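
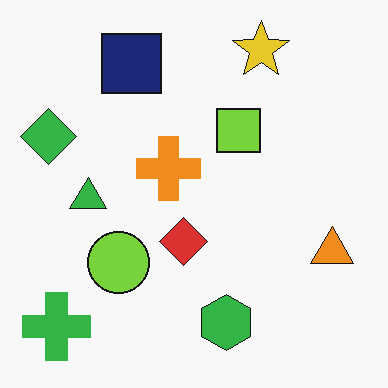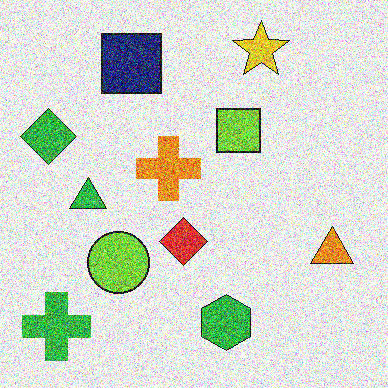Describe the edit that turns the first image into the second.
The transformation is: degraded with heavy additive noise.

Random speckle covers the whole image, including the flat background.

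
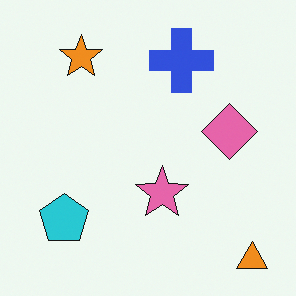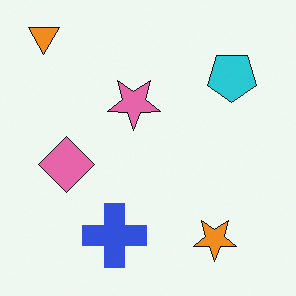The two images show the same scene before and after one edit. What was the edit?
This is the original image rotated 180°.

The orange triangle sits in the bottom-right of the first image and the top-left of the second — consistent with a whole-image 180° rotation.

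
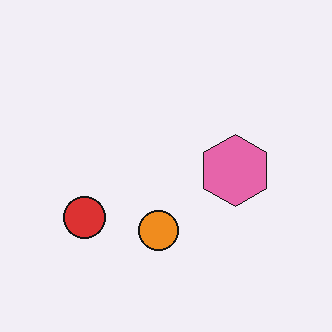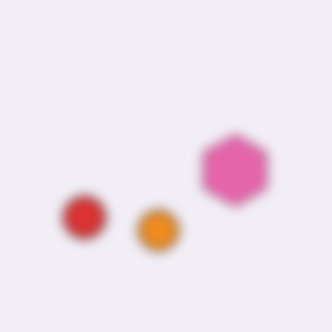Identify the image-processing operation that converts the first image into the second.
It was heavily blurred.

Shape edges and outlines are uniformly softened across the whole image.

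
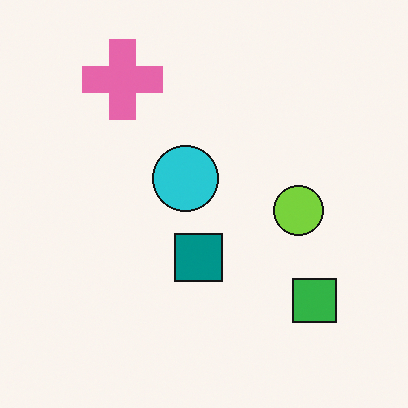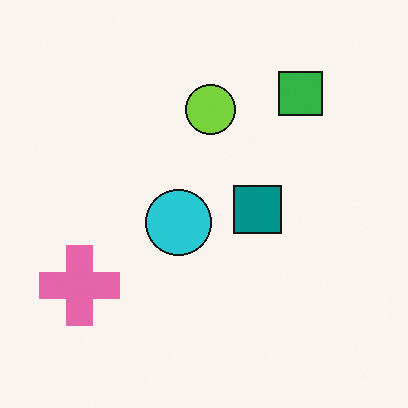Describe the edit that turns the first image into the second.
The image was rotated 90° counter-clockwise.

The pink cross sits in the top-left of the first image and the bottom-left of the second — consistent with a whole-image 90° counter-clockwise rotation.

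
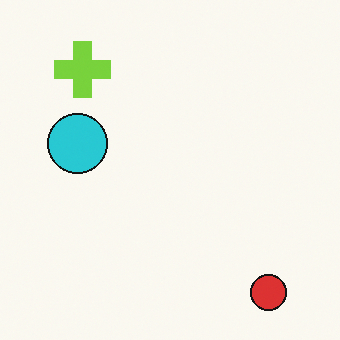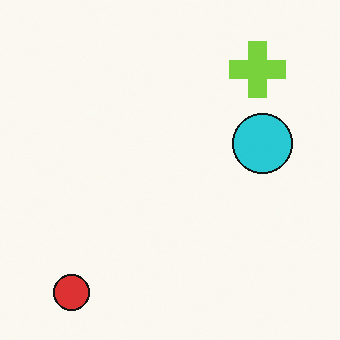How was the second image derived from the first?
The image was flipped horizontally (left ↔ right).

The red circle is in the bottom-right of the first image and the bottom-left of the second — shapes on opposite sides of the vertical midline have swapped in a mirror flip.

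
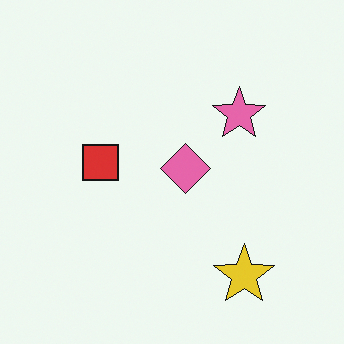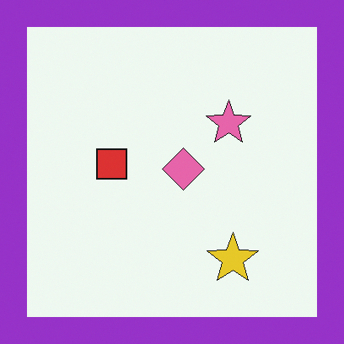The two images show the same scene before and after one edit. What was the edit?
It was framed with a purple border.

A solid purple frame runs around the edge of the second image, with the content slightly shrunk inside it.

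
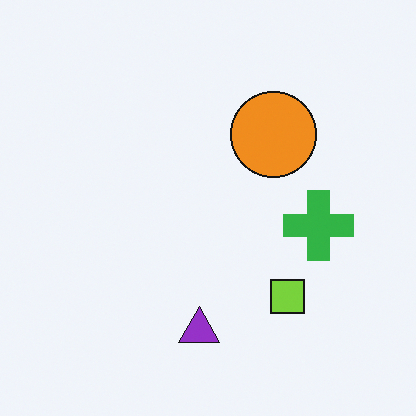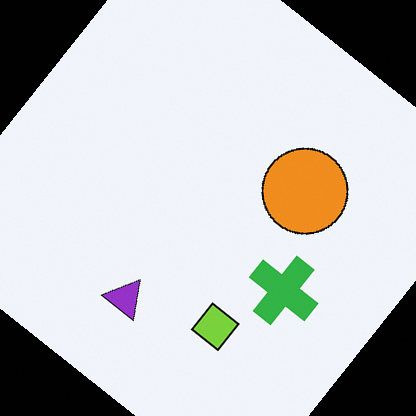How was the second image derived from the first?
The second image is the first rotated clockwise by a large amount — several tens of degrees.

Every shape is tilted by the same angle and the image corners show triangular fill wedges — a whole-image rotation by a non-right angle.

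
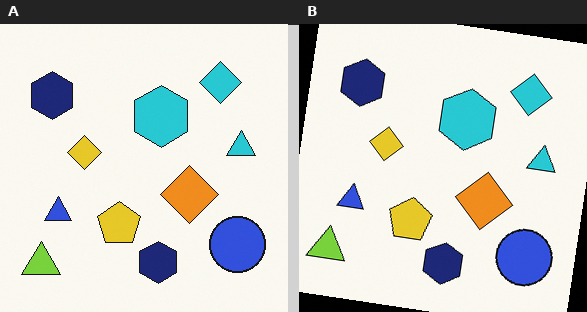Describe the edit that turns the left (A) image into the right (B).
Rotated clockwise by a few degrees.

Every shape is tilted by the same angle and the image corners show triangular fill wedges — a whole-image rotation by a non-right angle.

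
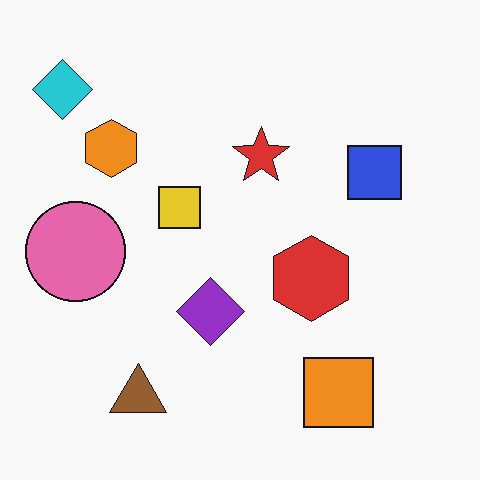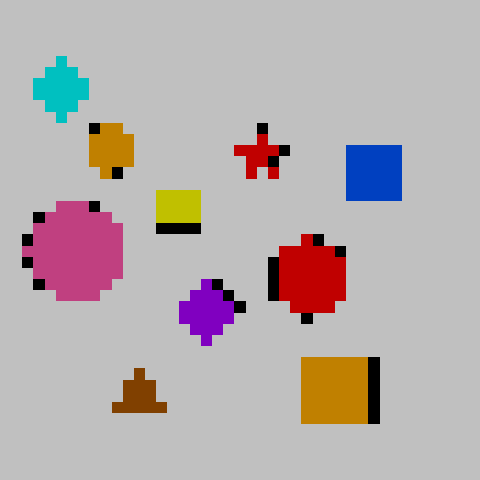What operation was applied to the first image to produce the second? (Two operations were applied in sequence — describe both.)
The image was heavily pixelated into large blocks, then heavily posterized to just a handful of flat colors.

Shapes are reduced to large square blocks; fine edges and outlines are lost — a downscale-then-upscale (mosaic) effect. Each flat color has snapped to a coarser quantized level — most visibly, the near-white background has dropped to a flat grey.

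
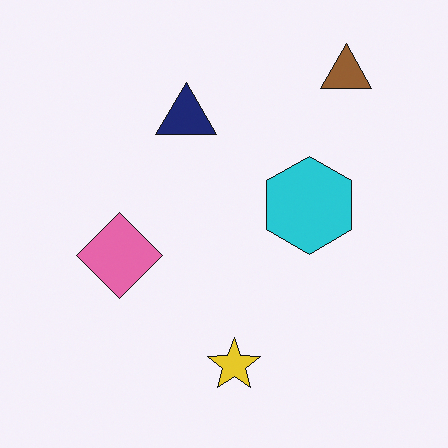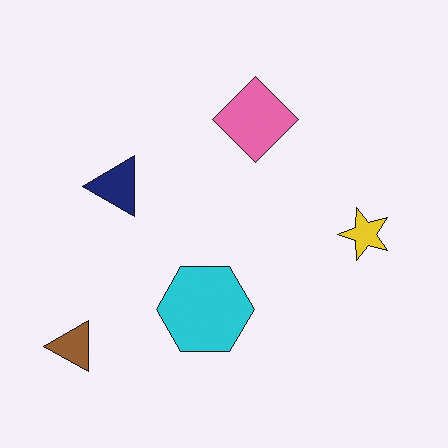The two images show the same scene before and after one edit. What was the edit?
The second image is the first transposed (reflected across the top-left ↔ bottom-right diagonal).

Shapes have swapped their row and column positions — what was in the top-right is now in the bottom-left — a diagonal reflection.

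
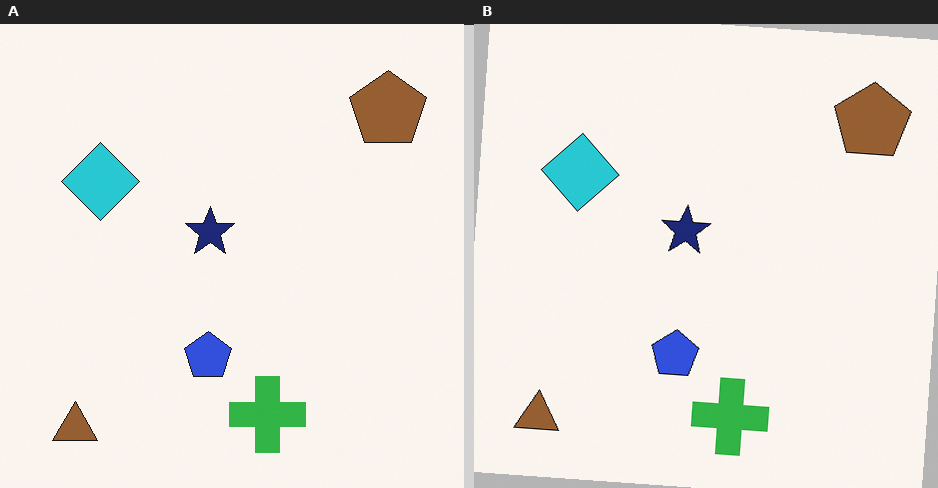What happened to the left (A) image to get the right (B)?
It was rotated clockwise by a few degrees.

Every shape is tilted by the same angle and the image corners show triangular fill wedges — a whole-image rotation by a non-right angle.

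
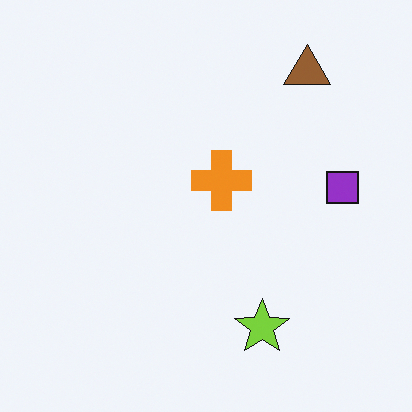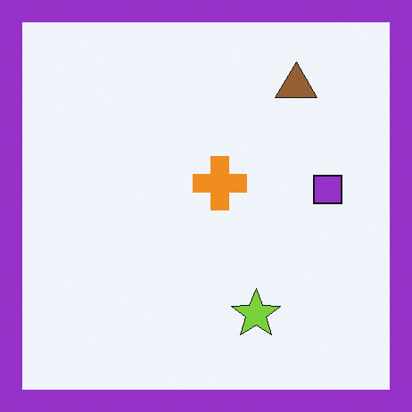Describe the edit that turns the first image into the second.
It was framed with a purple border.

A solid purple frame runs around the edge of the second image, with the content slightly shrunk inside it.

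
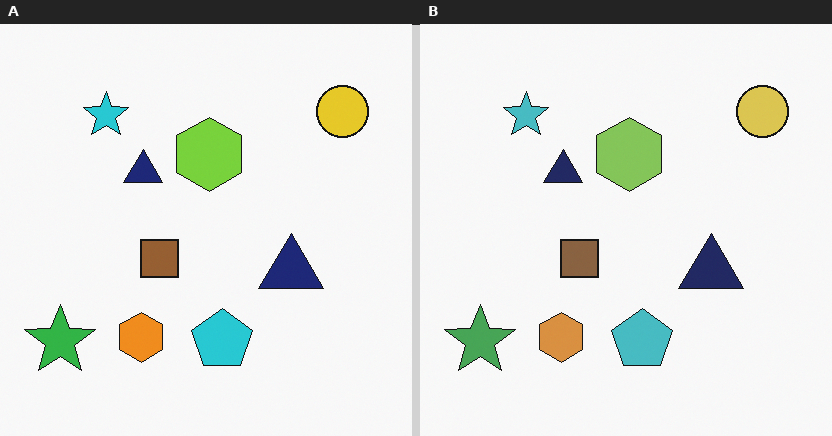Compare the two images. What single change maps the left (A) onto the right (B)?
The transformation is: slightly desaturated.

All colors are more muted and greyish — a global saturation change.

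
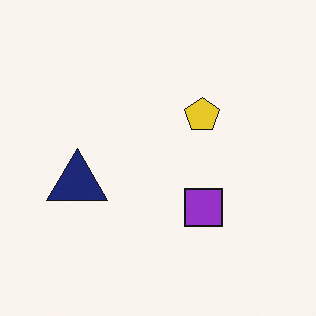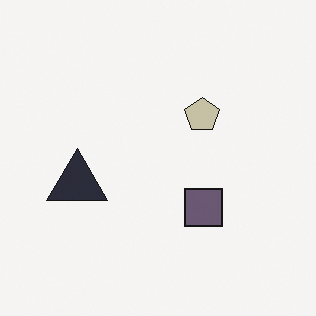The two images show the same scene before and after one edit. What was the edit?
The image was heavily desaturated.

All colors are more muted and greyish — a global saturation change.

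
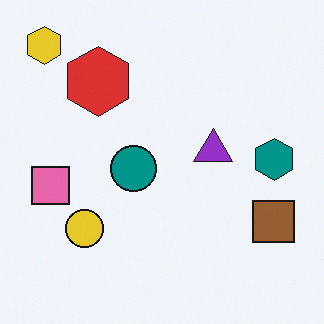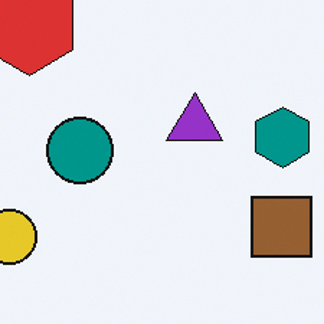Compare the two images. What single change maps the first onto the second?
This is the original image cropped slightly and scaled back up.

The visible shapes are larger and the field of view is narrower; shapes near the original edges may be partly or wholly outside the frame — a crop-and-rescale.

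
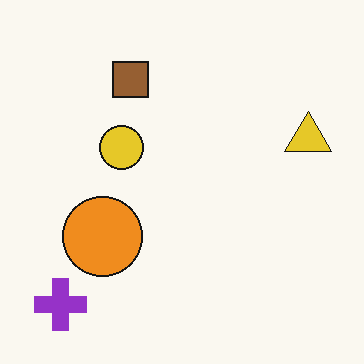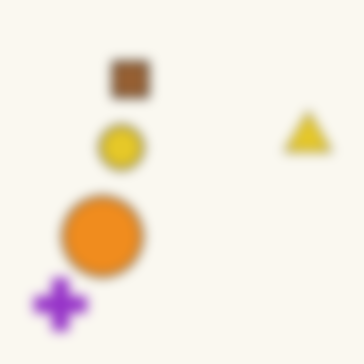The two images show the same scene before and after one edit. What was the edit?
The second image is the first heavily blurred.

Shape edges and outlines are uniformly softened across the whole image.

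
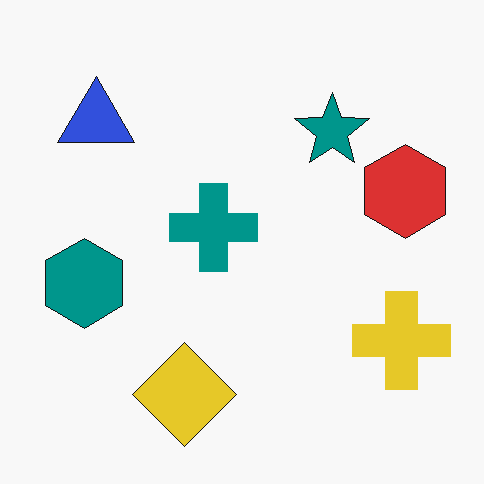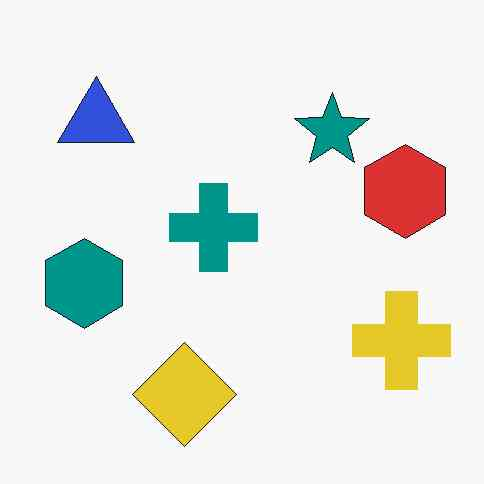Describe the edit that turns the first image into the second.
This is the original image given moderate JPEG compression.

Blocky 8×8 compression artifacts appear around shape edges and the flat background shows ringing — characteristic JPEG degradation.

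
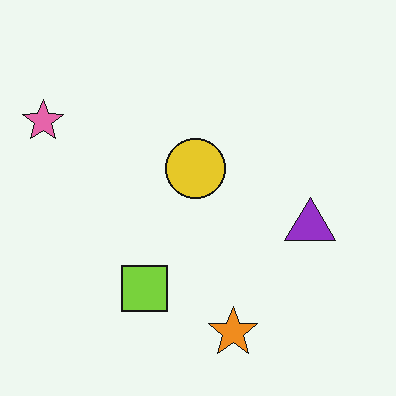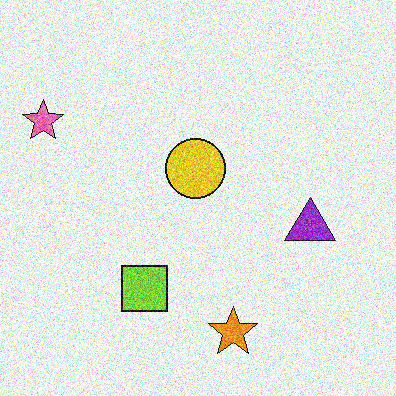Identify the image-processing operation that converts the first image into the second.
Degraded with strong gaussian noise.

Random speckle covers the whole image, including the flat background.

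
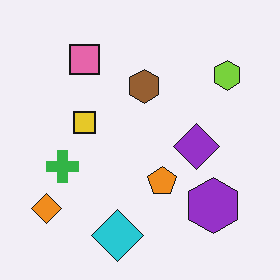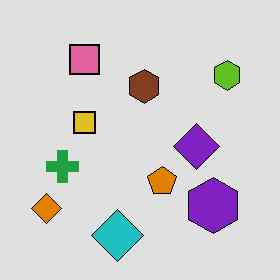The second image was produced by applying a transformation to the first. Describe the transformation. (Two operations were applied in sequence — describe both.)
The second image is the first moderately posterized, then given moderate JPEG compression.

Each flat color has snapped to a coarser quantized level — most visibly, the near-white background has dropped to a flat grey. Blocky 8×8 compression artifacts appear around shape edges and the flat background shows ringing — characteristic JPEG degradation.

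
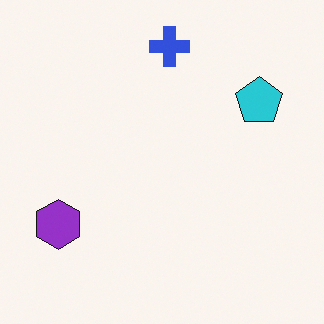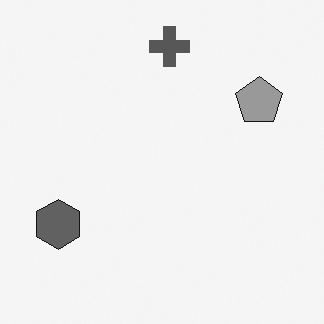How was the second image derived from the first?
The second image is the first converted to grayscale.

All color is removed — every shape is now a shade of grey.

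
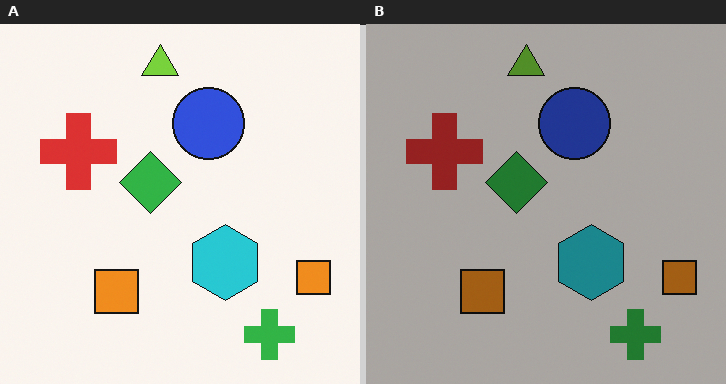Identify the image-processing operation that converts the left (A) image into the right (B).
The image was noticeably darkened.

Every pixel — background and shapes alike — is uniformly darkened.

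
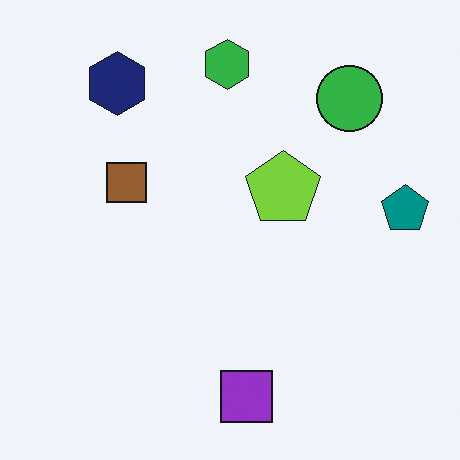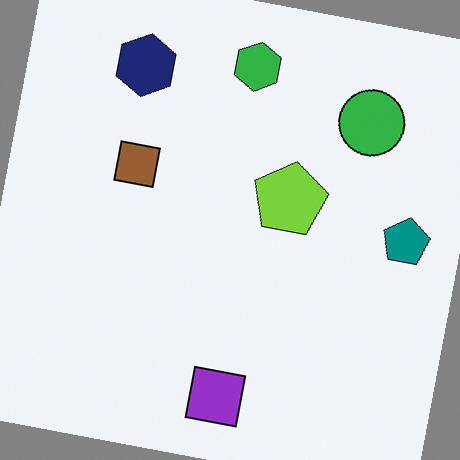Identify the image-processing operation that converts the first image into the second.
This is the original image rotated clockwise by a small amount.

Every shape is tilted by the same angle and the image corners show triangular fill wedges — a whole-image rotation by a non-right angle.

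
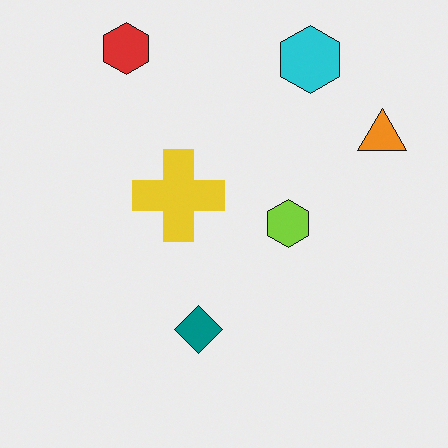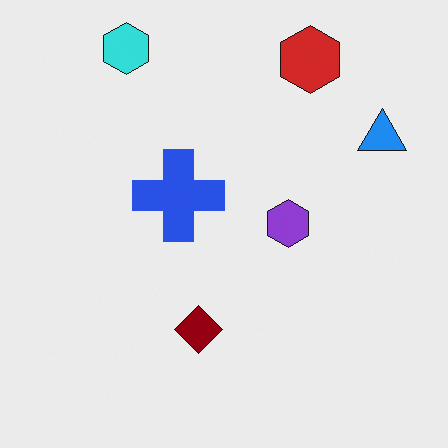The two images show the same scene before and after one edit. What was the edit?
The transformation is: hue-shifted by a large amount.

Every shape's color has rotated by the same amount around the hue wheel — a uniform hue shift.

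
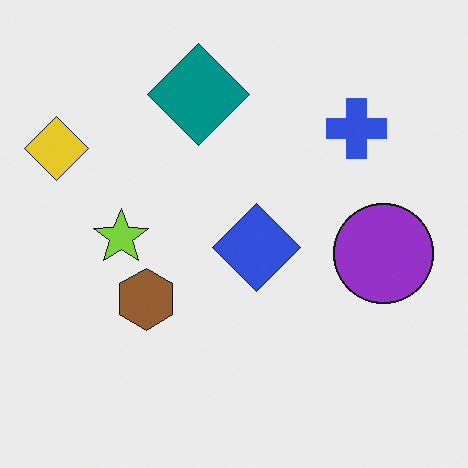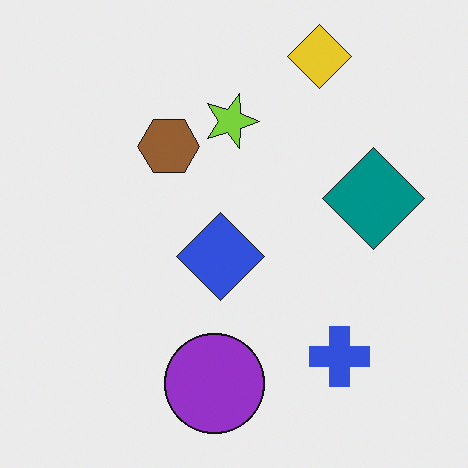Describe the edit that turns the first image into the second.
The second image is the first rotated 90° clockwise.

The yellow diamond sits in the top-left of the first image and the top-right of the second — consistent with a whole-image 90° clockwise rotation.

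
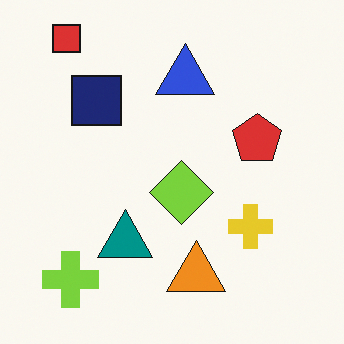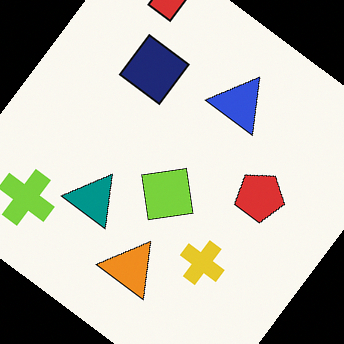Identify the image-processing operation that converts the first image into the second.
Rotated clockwise by a large amount — several tens of degrees.

Every shape is tilted by the same angle and the image corners show triangular fill wedges — a whole-image rotation by a non-right angle.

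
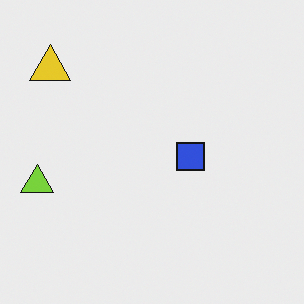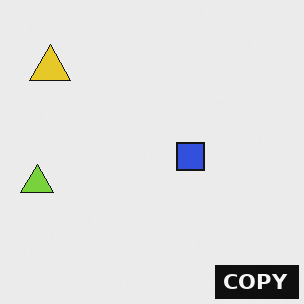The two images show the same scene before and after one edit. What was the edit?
It was watermarked with the text "COPY" in the lower-right corner.

A dark label reading "COPY" appears in the lower-right corner.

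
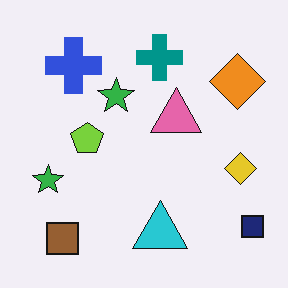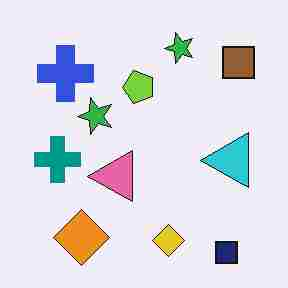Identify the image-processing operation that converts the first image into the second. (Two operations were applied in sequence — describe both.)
The second image is the first transposed (reflected across the top-left ↔ bottom-right diagonal), then heavily JPEG-compressed with obvious blocking artifacts.

Shapes have swapped their row and column positions — what was in the top-right is now in the bottom-left — a diagonal reflection. Blocky 8×8 compression artifacts appear around shape edges and the flat background shows ringing — characteristic JPEG degradation.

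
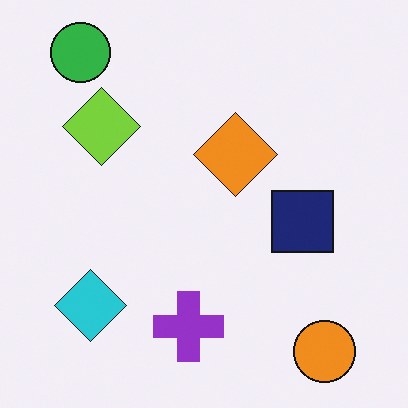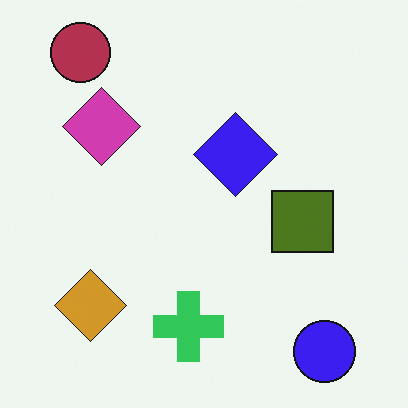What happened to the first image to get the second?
It was hue-shifted by a large amount.

Every shape's color has rotated by the same amount around the hue wheel — a uniform hue shift.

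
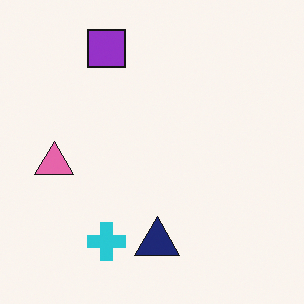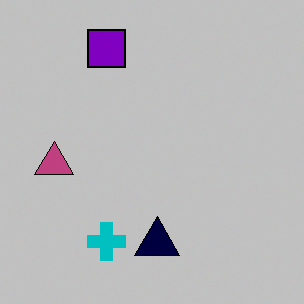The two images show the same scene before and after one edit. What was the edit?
It was aggressively posterized.

Each flat color has snapped to a coarser quantized level — most visibly, the near-white background has dropped to a flat grey.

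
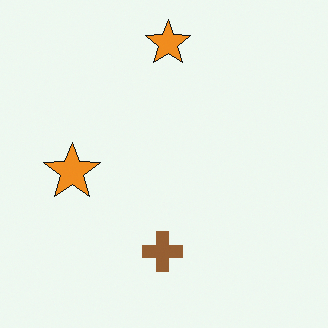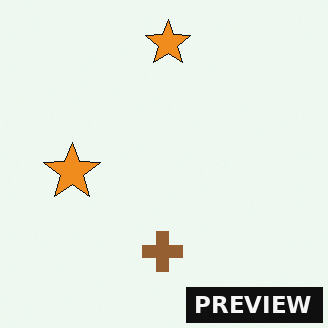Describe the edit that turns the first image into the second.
The transformation is: watermarked with the text "PREVIEW" in the lower-right corner.

A dark label reading "PREVIEW" appears in the lower-right corner.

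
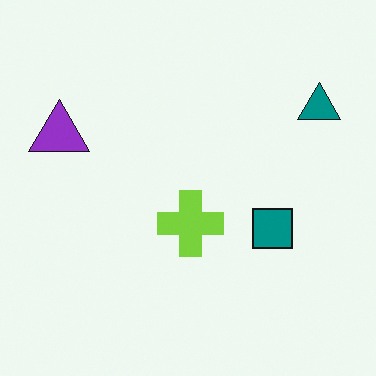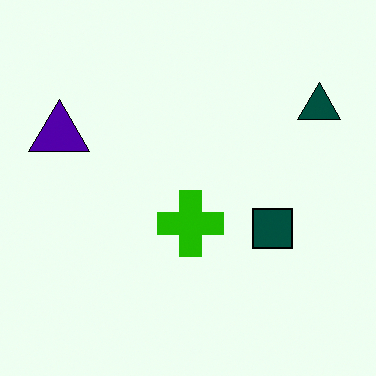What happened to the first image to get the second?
Given much higher contrast.

Tones are pushed away from mid-grey across the whole image — a global contrast change.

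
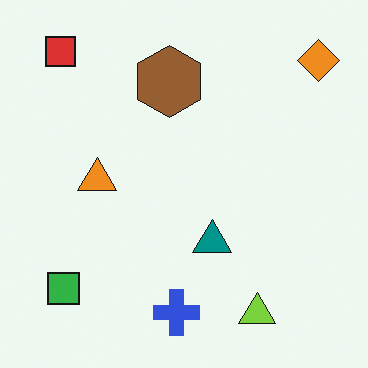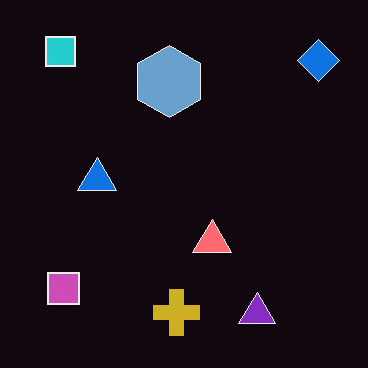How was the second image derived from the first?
This is the original image color-inverted (negative).

The light background has become dark and every shape's color is its complement — a photographic negative.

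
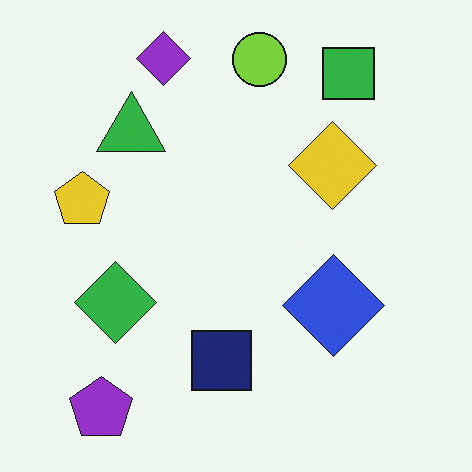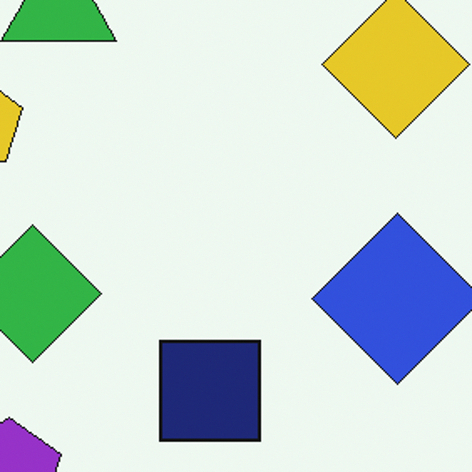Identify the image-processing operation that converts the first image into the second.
It was cropped tightly and scaled back up.

The visible shapes are larger and the field of view is narrower; shapes near the original edges may be partly or wholly outside the frame — a crop-and-rescale.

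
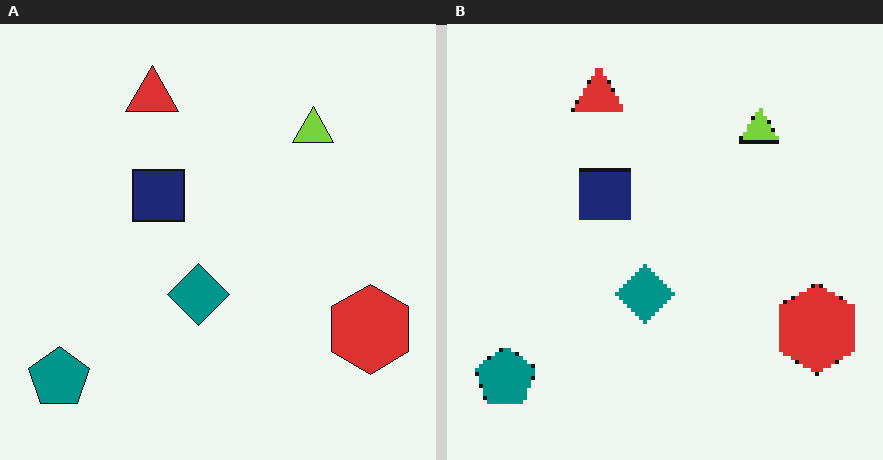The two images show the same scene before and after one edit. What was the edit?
The transformation is: lightly pixelated (a mild mosaic effect).

Shapes are reduced to large square blocks; fine edges and outlines are lost — a downscale-then-upscale (mosaic) effect.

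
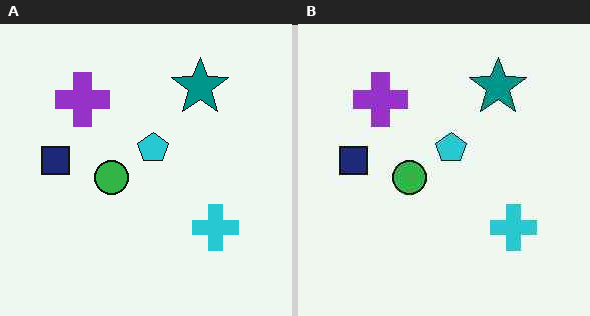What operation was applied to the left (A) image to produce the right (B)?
Given moderate JPEG compression.

Blocky 8×8 compression artifacts appear around shape edges and the flat background shows ringing — characteristic JPEG degradation.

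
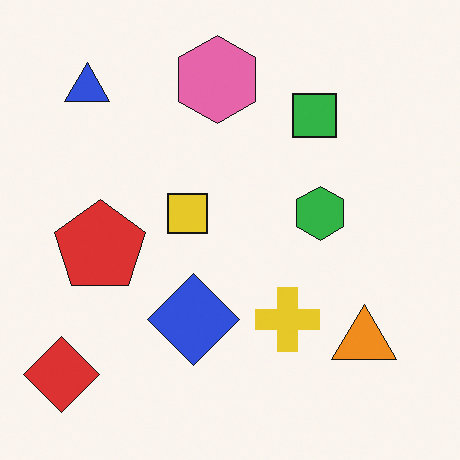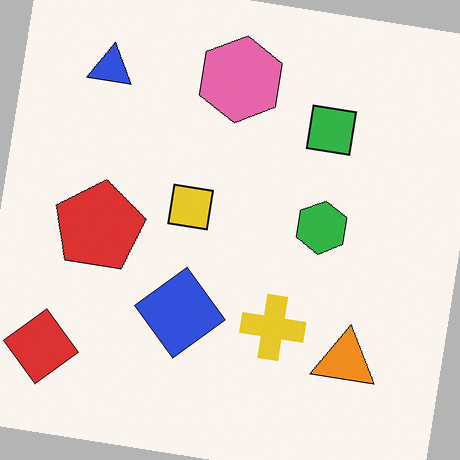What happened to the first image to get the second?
The image was rotated clockwise by a few degrees.

Every shape is tilted by the same angle and the image corners show triangular fill wedges — a whole-image rotation by a non-right angle.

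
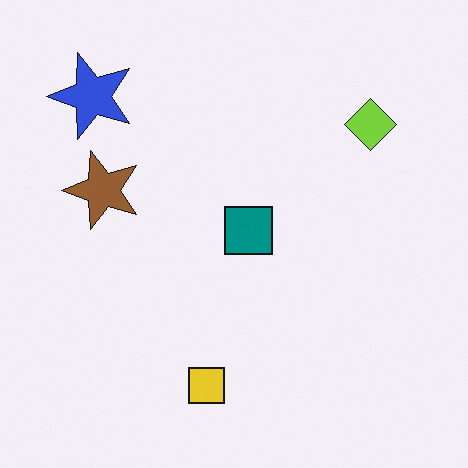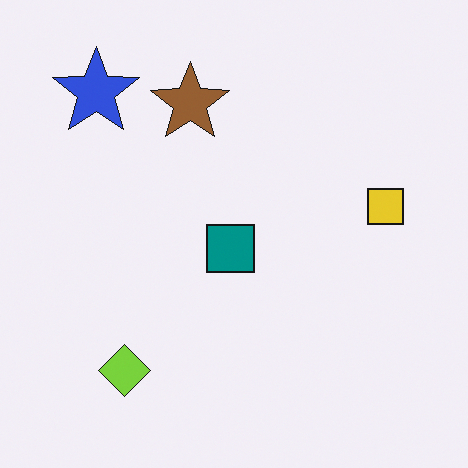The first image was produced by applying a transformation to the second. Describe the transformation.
This is the original image transposed (reflected across the top-left ↔ bottom-right diagonal).

Shapes have swapped their row and column positions — what was in the top-right is now in the bottom-left — a diagonal reflection.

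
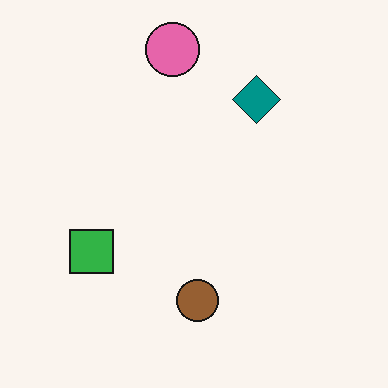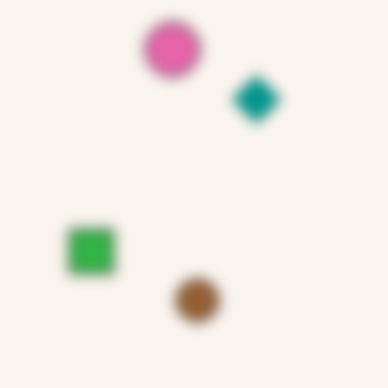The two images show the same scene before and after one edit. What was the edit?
This is the original image heavily blurred.

Shape edges and outlines are uniformly softened across the whole image.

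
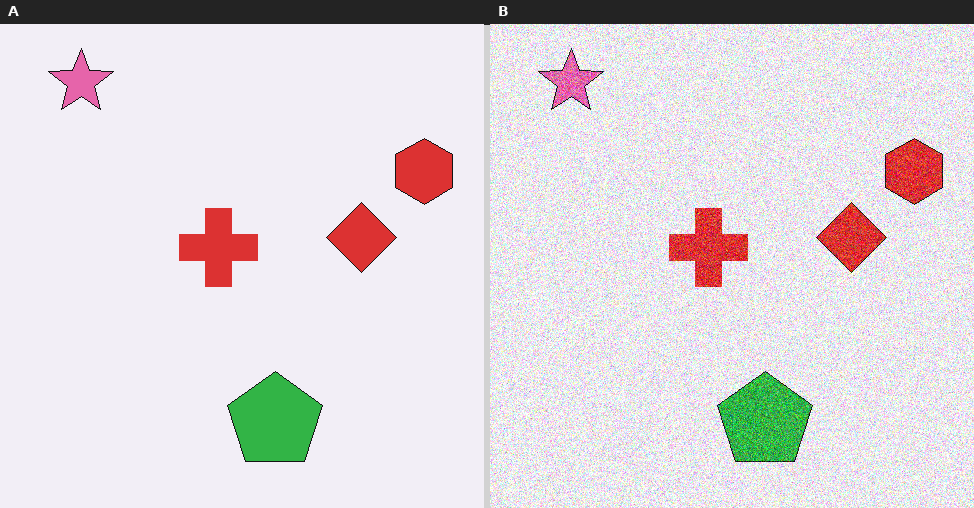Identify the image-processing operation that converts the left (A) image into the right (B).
It was degraded with strong gaussian noise.

Random speckle covers the whole image, including the flat background.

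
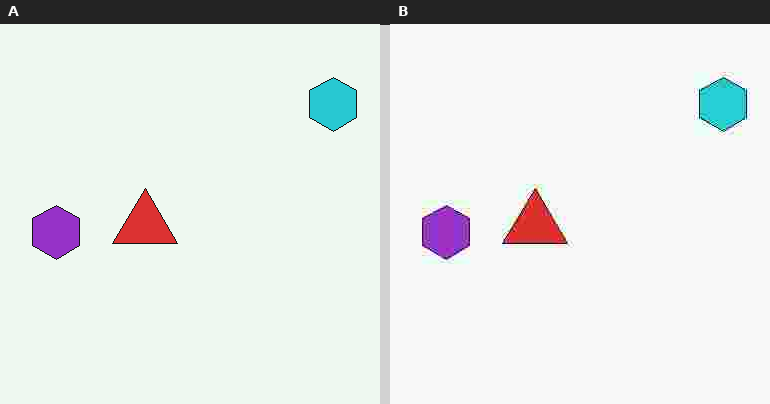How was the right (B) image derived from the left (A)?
The right (B) image is the left (A) degraded with heavy JPEG compression.

Blocky 8×8 compression artifacts appear around shape edges and the flat background shows ringing — characteristic JPEG degradation.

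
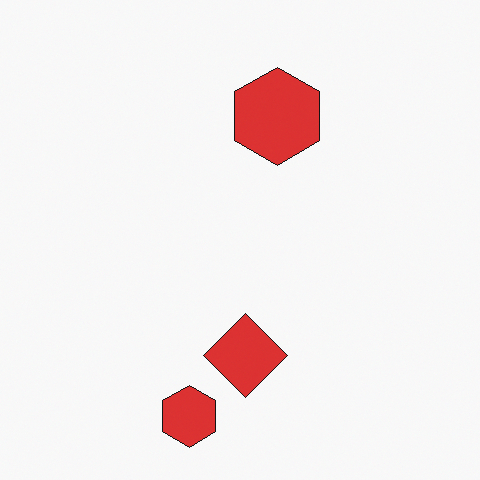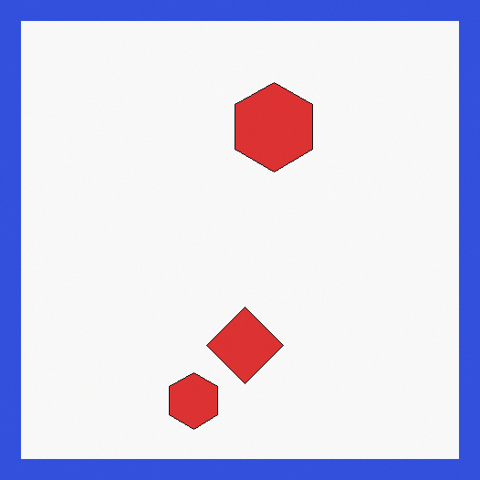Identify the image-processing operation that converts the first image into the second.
This is the original image framed with a blue border.

A solid blue frame runs around the edge of the second image, with the content slightly shrunk inside it.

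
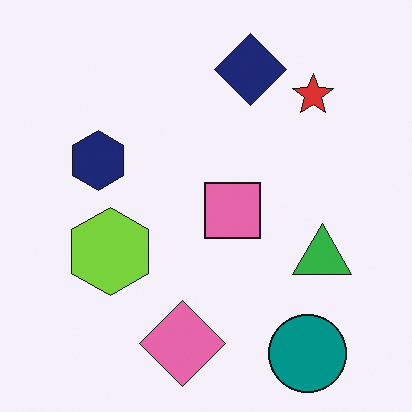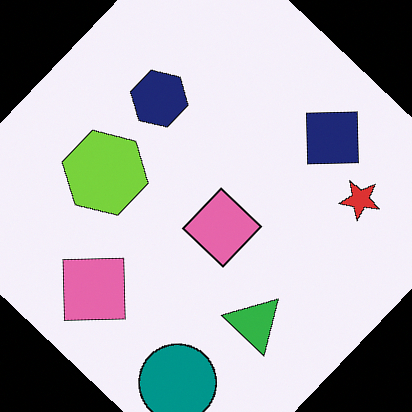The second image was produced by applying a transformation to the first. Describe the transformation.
The transformation is: rotated clockwise by a large amount — several tens of degrees.

Every shape is tilted by the same angle and the image corners show triangular fill wedges — a whole-image rotation by a non-right angle.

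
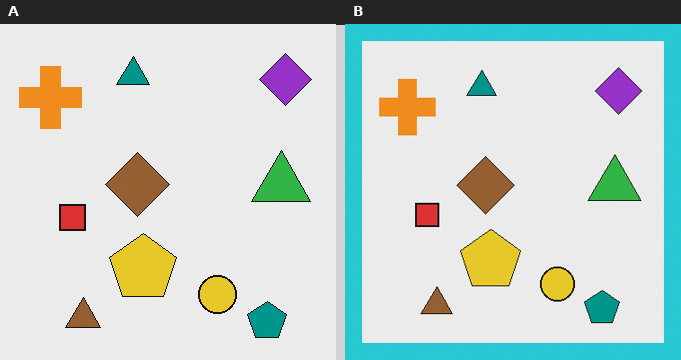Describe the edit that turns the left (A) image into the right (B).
The transformation is: framed with a cyan border.

A solid cyan frame runs around the edge of the right (B) image, with the content slightly shrunk inside it.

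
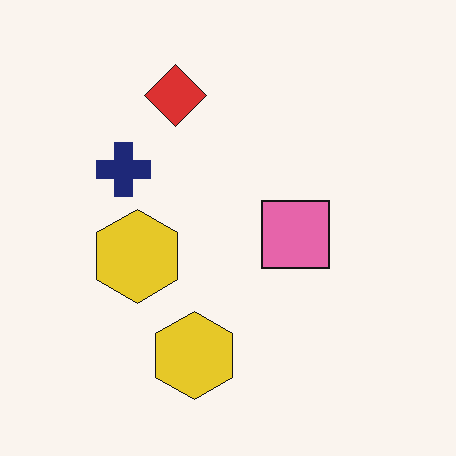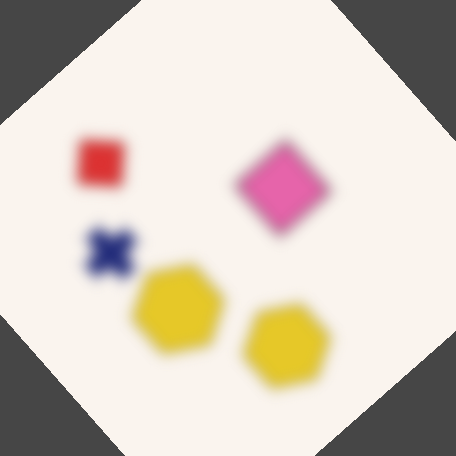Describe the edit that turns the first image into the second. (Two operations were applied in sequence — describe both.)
The image was heavily blurred, then rotated counter-clockwise by a large amount — several tens of degrees.

Shape edges and outlines are uniformly softened across the whole image. Every shape is tilted by the same angle and the image corners show triangular fill wedges — a whole-image rotation by a non-right angle.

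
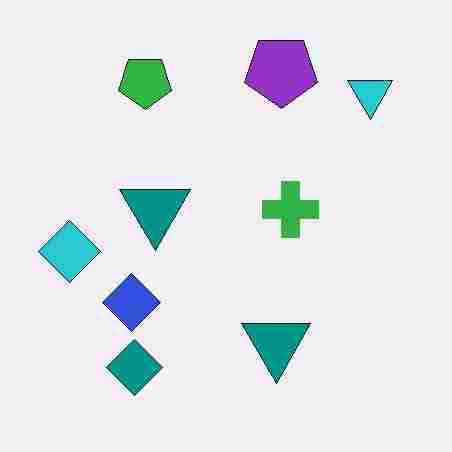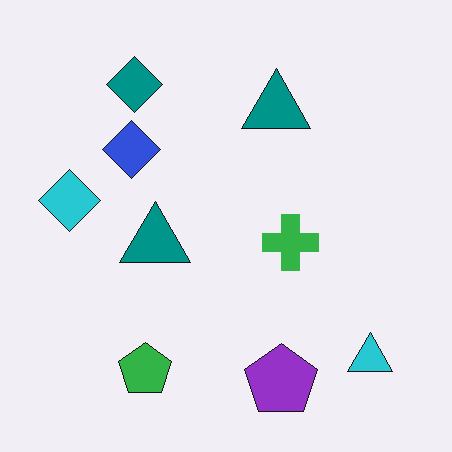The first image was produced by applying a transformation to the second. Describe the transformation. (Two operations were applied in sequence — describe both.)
This is the original image flipped vertically (top ↔ bottom), then heavily JPEG-compressed with obvious blocking artifacts.

The purple pentagon is in the bottom of the second image and the top of the first — shapes on opposite sides of the horizontal midline have swapped in a mirror flip. Blocky 8×8 compression artifacts appear around shape edges and the flat background shows ringing — characteristic JPEG degradation.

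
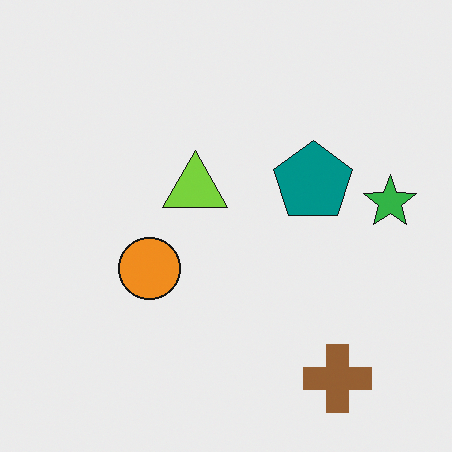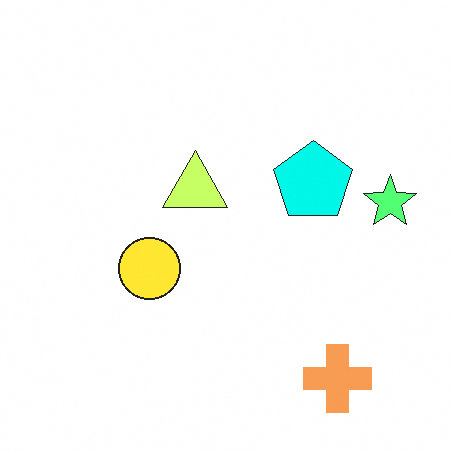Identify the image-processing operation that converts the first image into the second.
It was substantially brightened.

Every pixel — background and shapes alike — is uniformly brightened.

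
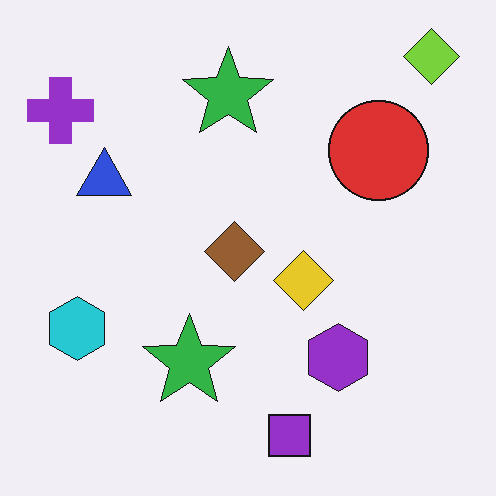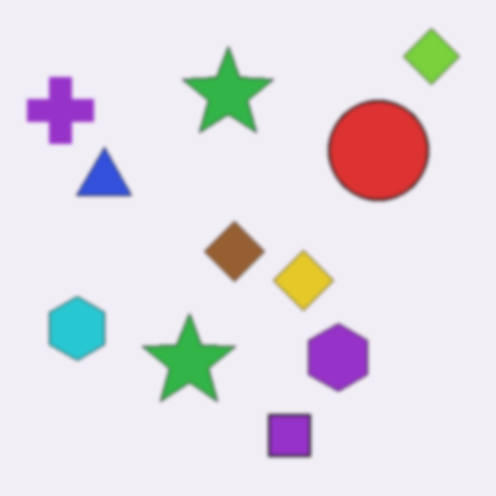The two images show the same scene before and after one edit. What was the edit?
It was lightly blurred.

Shape edges and outlines are uniformly softened across the whole image.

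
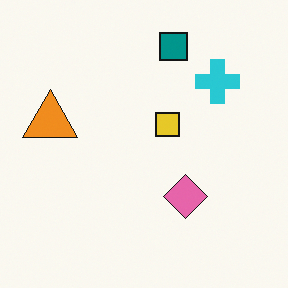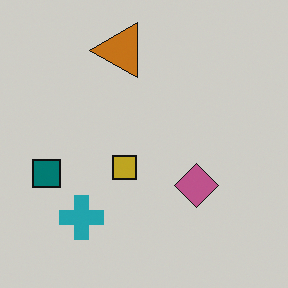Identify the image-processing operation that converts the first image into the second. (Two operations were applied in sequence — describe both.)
The second image is the first transposed (reflected across the top-left ↔ bottom-right diagonal), then slightly darkened.

Shapes have swapped their row and column positions — what was in the top-right is now in the bottom-left — a diagonal reflection. Every pixel — background and shapes alike — is uniformly darkened.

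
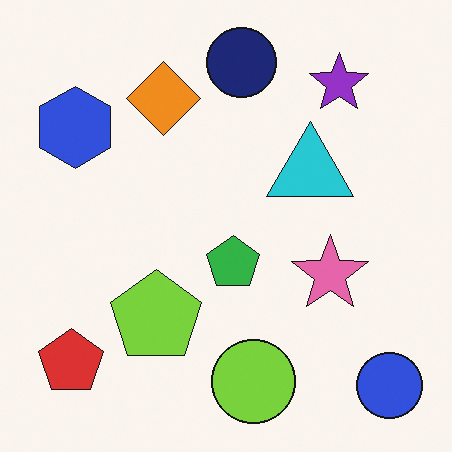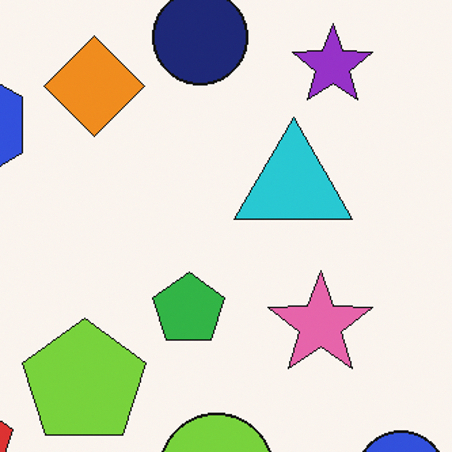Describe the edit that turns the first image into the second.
This is the original image cropped to a modestly smaller region and rescaled.

The visible shapes are larger and the field of view is narrower; shapes near the original edges may be partly or wholly outside the frame — a crop-and-rescale.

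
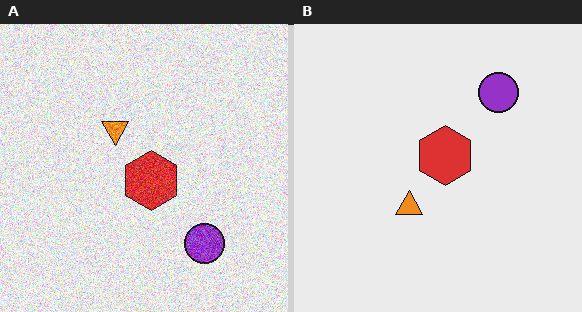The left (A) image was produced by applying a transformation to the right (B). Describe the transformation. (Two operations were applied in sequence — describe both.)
It was flipped vertically (top ↔ bottom), then degraded with strong gaussian noise.

The purple circle is in the top-right of the right (B) image and the bottom-right of the left (A) — shapes on opposite sides of the horizontal midline have swapped in a mirror flip. Random speckle covers the whole image, including the flat background.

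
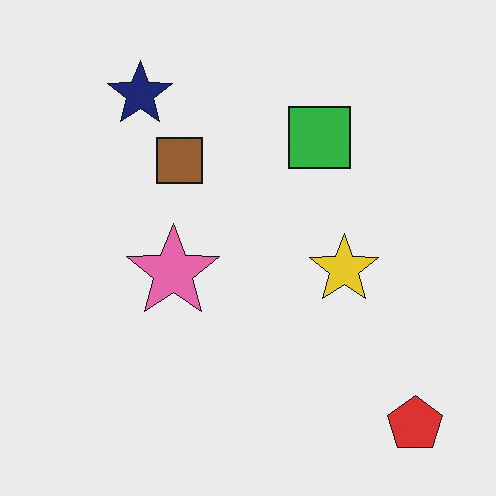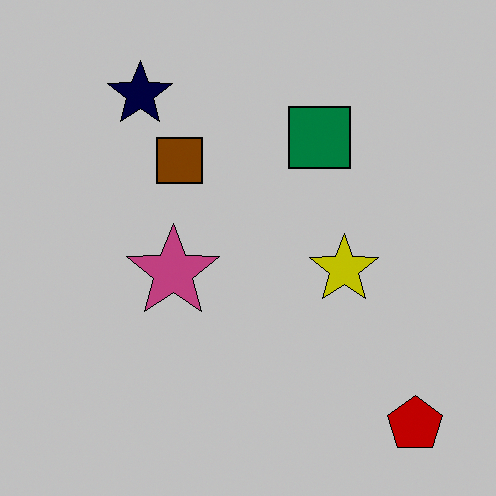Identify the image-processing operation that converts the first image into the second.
It was heavily posterized to just a handful of flat colors.

Each flat color has snapped to a coarser quantized level — most visibly, the near-white background has dropped to a flat grey.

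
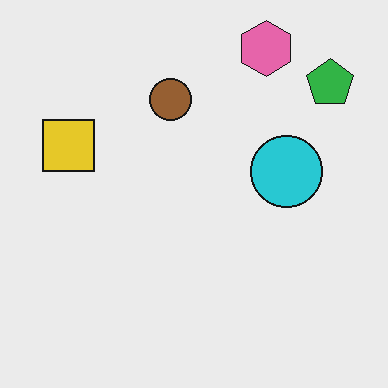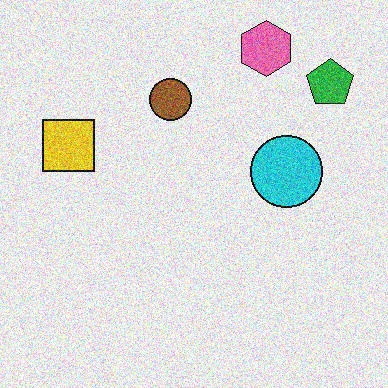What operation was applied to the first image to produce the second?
The image was degraded with moderate additive noise.

Random speckle covers the whole image, including the flat background.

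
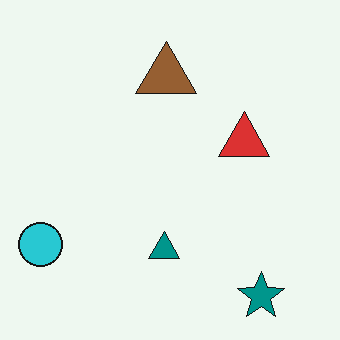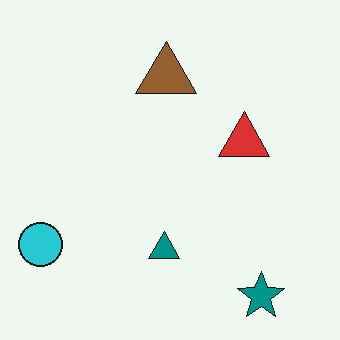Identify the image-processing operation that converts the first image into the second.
Given moderate JPEG compression.

Blocky 8×8 compression artifacts appear around shape edges and the flat background shows ringing — characteristic JPEG degradation.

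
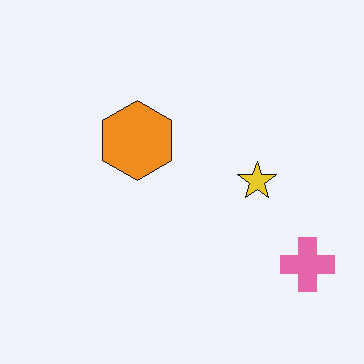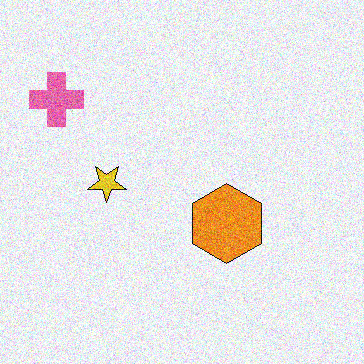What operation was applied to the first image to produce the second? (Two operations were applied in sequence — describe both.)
Degraded with visible gaussian noise, then rotated 180°.

Random speckle covers the whole image, including the flat background. The pink cross sits in the bottom-right of the first image and the top-left of the second — consistent with a whole-image 180° rotation.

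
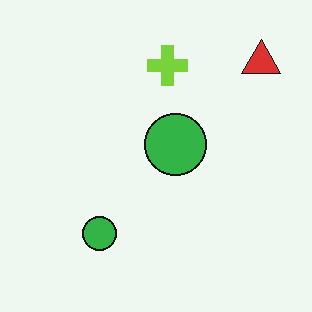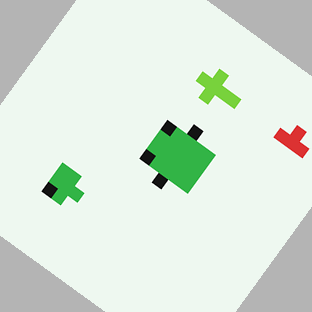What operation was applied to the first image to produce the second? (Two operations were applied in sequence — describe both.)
The transformation is: heavily pixelated into large blocks, then rotated clockwise by a large amount — several tens of degrees.

Shapes are reduced to large square blocks; fine edges and outlines are lost — a downscale-then-upscale (mosaic) effect. Every shape is tilted by the same angle and the image corners show triangular fill wedges — a whole-image rotation by a non-right angle.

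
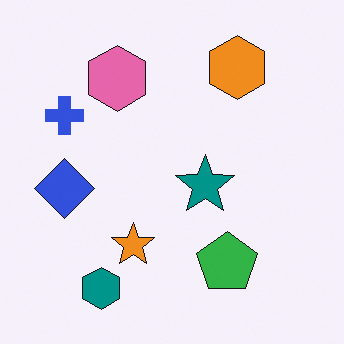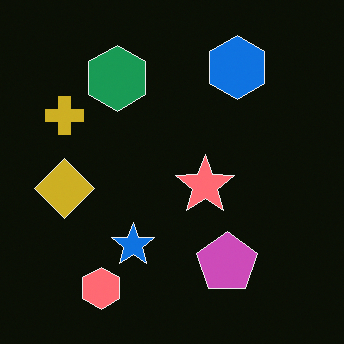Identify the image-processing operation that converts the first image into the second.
The second image is the first color-inverted (negative).

The light background has become dark and every shape's color is its complement — a photographic negative.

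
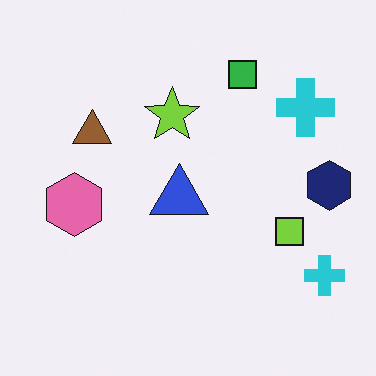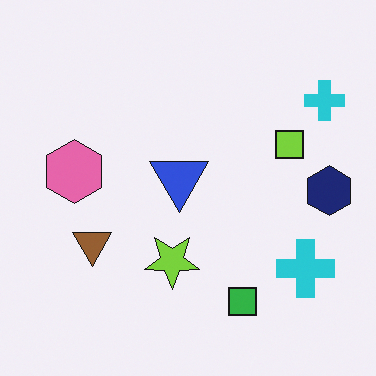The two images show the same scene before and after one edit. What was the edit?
This is the original image flipped vertically (top ↔ bottom).

The green square is in the top of the first image and the bottom of the second — shapes on opposite sides of the horizontal midline have swapped in a mirror flip.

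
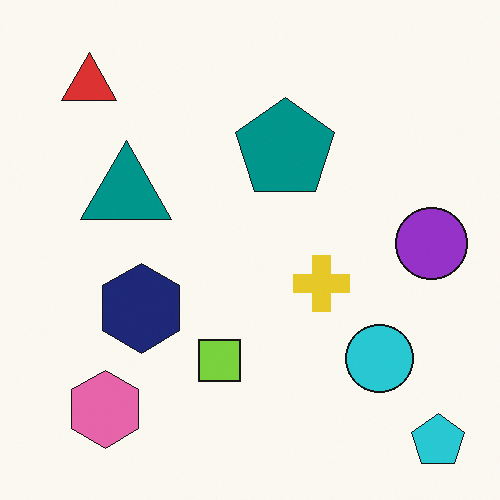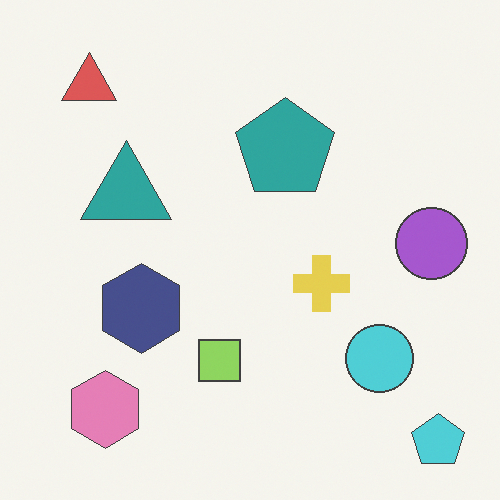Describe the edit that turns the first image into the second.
The second image is the first given slightly reduced contrast.

Tones are pushed toward mid-grey across the whole image — a global contrast change.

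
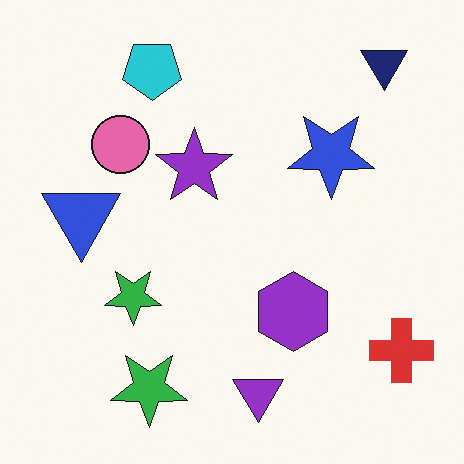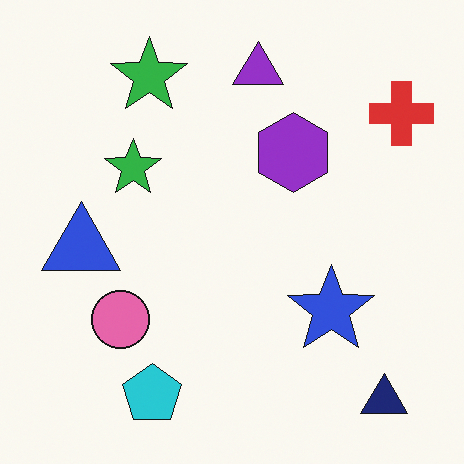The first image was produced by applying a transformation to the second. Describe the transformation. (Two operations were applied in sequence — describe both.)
The first image is the second flipped vertically (top ↔ bottom), then overlaid with an additional purple star.

The navy triangle is in the bottom-right of the second image and the top-right of the first — shapes on opposite sides of the horizontal midline have swapped in a mirror flip. A purple star appears in the first image that is absent from the second.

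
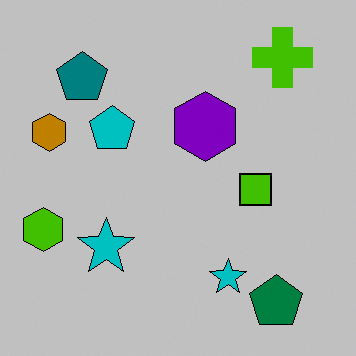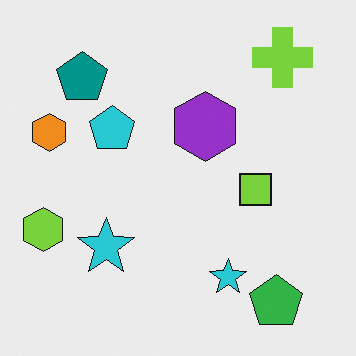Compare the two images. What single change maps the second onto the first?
Aggressively posterized.

Each flat color has snapped to a coarser quantized level — most visibly, the near-white background has dropped to a flat grey.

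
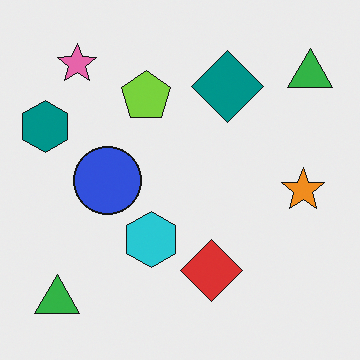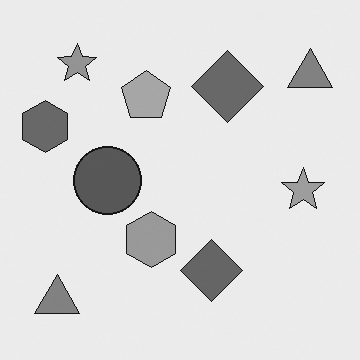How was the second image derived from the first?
This is the original image converted to grayscale.

All color is removed — every shape is now a shade of grey.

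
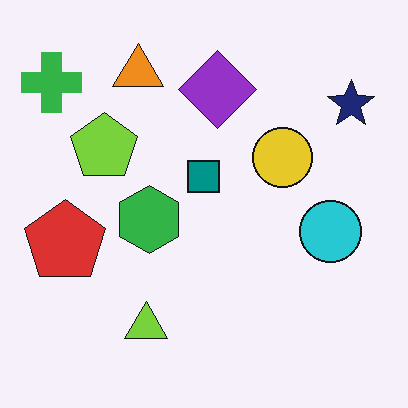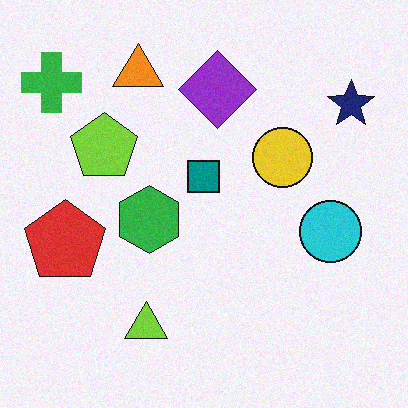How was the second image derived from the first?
The second image is the first degraded with subtle gaussian noise.

Random speckle covers the whole image, including the flat background.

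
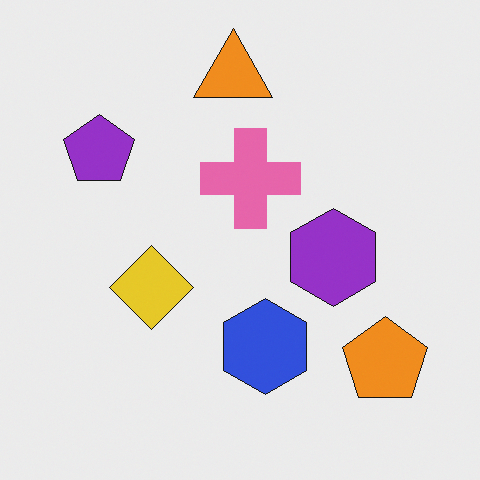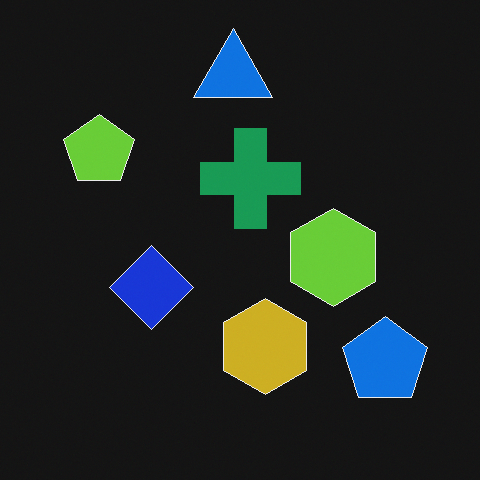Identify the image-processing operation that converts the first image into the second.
This is the original image color-inverted (negative).

The light background has become dark and every shape's color is its complement — a photographic negative.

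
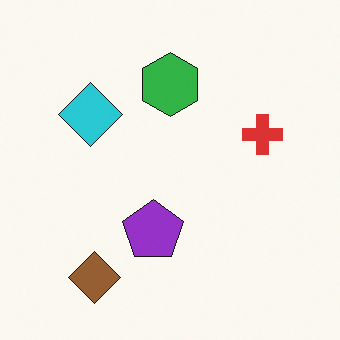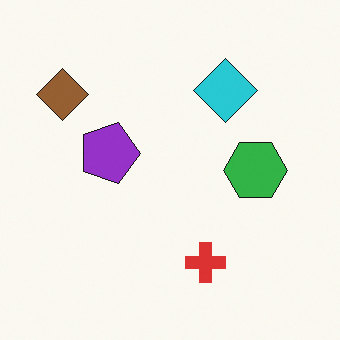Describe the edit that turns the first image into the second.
It was rotated 90° clockwise.

The brown diamond sits in the bottom-left of the first image and the top-left of the second — consistent with a whole-image 90° clockwise rotation.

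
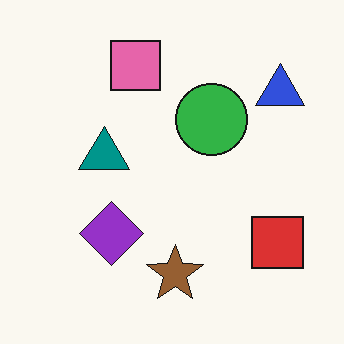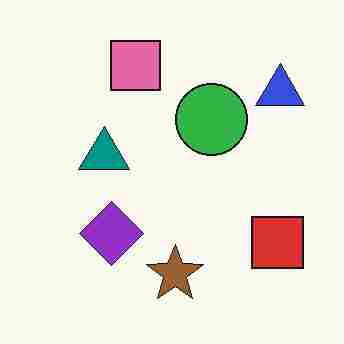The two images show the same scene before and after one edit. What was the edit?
Heavily JPEG-compressed with obvious blocking artifacts.

Blocky 8×8 compression artifacts appear around shape edges and the flat background shows ringing — characteristic JPEG degradation.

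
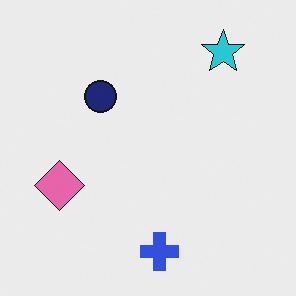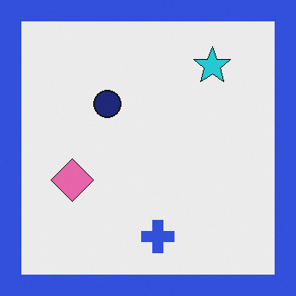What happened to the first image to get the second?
Framed with a blue border.

A solid blue frame runs around the edge of the second image, with the content slightly shrunk inside it.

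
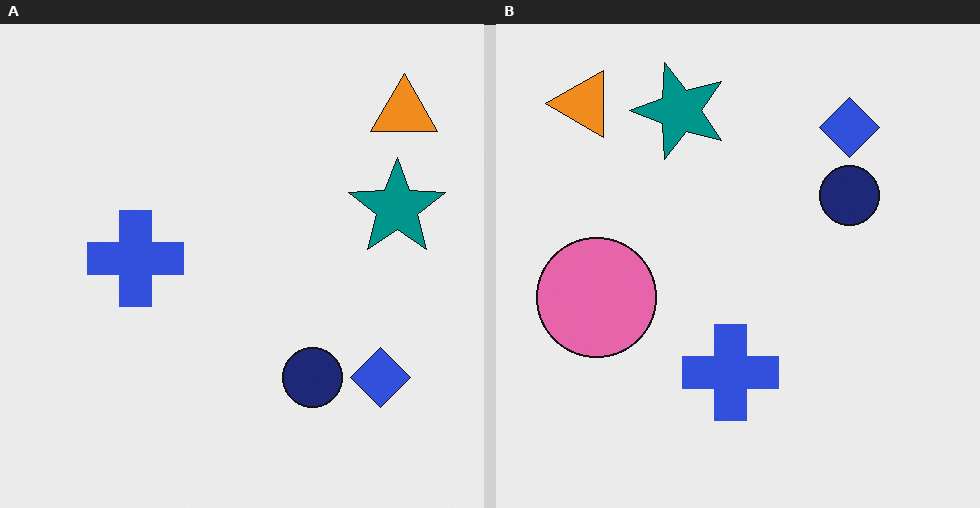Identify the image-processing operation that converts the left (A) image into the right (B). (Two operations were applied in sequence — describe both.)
This is the original image rotated 90° counter-clockwise, then overlaid with an additional pink circle.

The orange triangle sits in the top-right of the left (A) image and the top-left of the right (B) — consistent with a whole-image 90° counter-clockwise rotation. A pink circle appears in the right (B) image that is absent from the left (A).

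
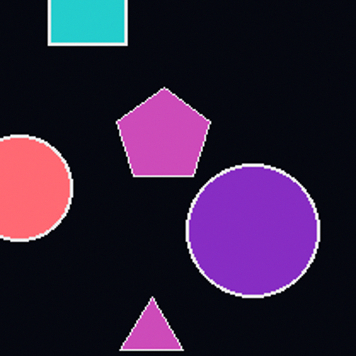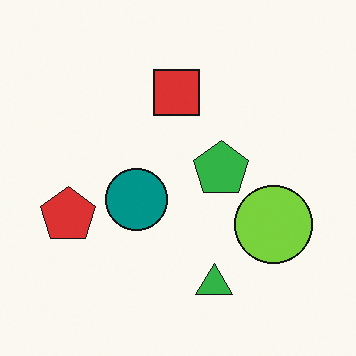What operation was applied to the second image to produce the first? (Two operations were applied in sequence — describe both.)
This is the original image cropped to a noticeably smaller region and rescaled, then color-inverted (negative).

The visible shapes are larger and the field of view is narrower; shapes near the original edges may be partly or wholly outside the frame — a crop-and-rescale. The light background has become dark and every shape's color is its complement — a photographic negative.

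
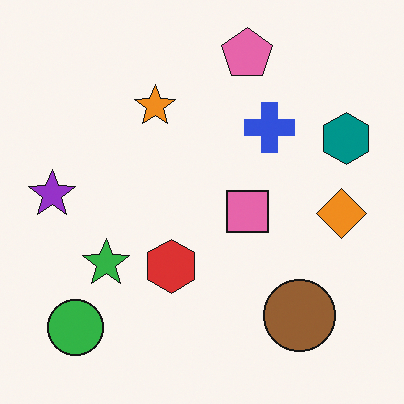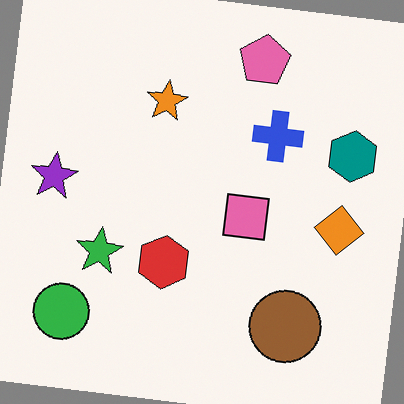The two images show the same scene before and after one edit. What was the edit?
The image was rotated clockwise by a few degrees.

Every shape is tilted by the same angle and the image corners show triangular fill wedges — a whole-image rotation by a non-right angle.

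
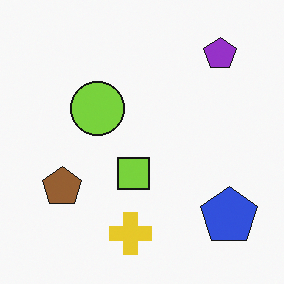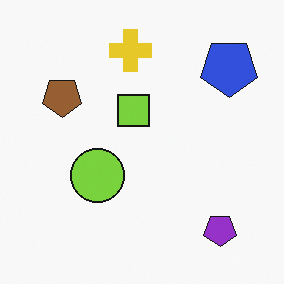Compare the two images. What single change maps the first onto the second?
The transformation is: flipped vertically (top ↔ bottom).

The yellow cross is in the bottom of the first image and the top of the second — shapes on opposite sides of the horizontal midline have swapped in a mirror flip.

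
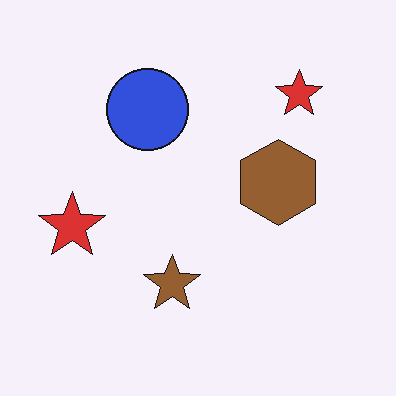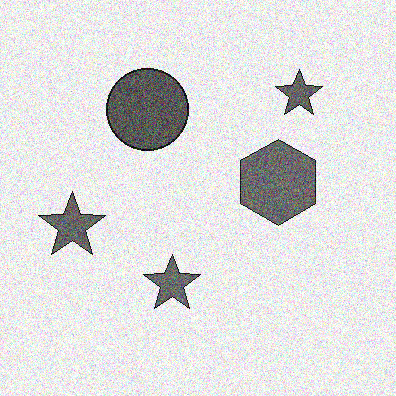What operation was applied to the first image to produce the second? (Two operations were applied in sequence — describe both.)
Converted to grayscale, then degraded with heavy additive noise.

All color is removed — every shape is now a shade of grey. Random speckle covers the whole image, including the flat background.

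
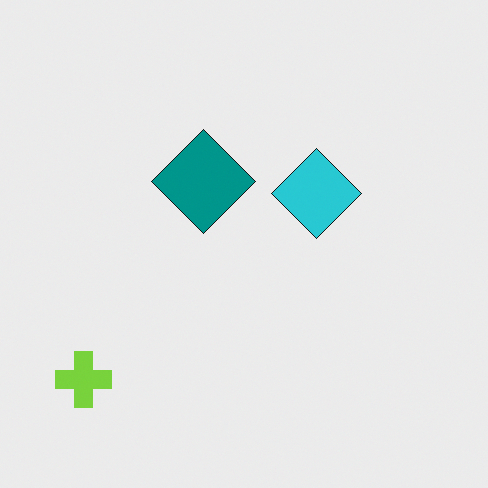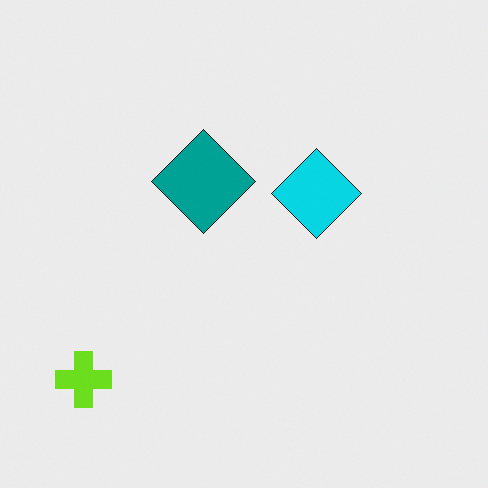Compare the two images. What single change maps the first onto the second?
This is the original image slightly oversaturated.

All colors are more vivid — a global saturation change.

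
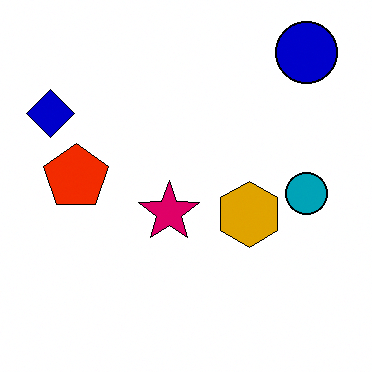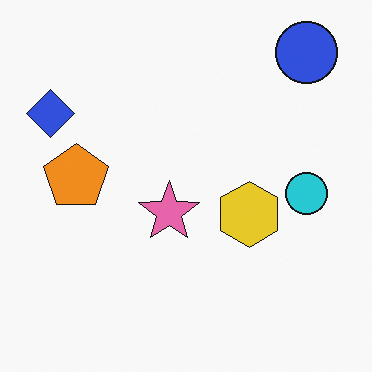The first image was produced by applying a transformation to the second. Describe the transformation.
It was boosted in contrast.

Tones are pushed away from mid-grey across the whole image — a global contrast change.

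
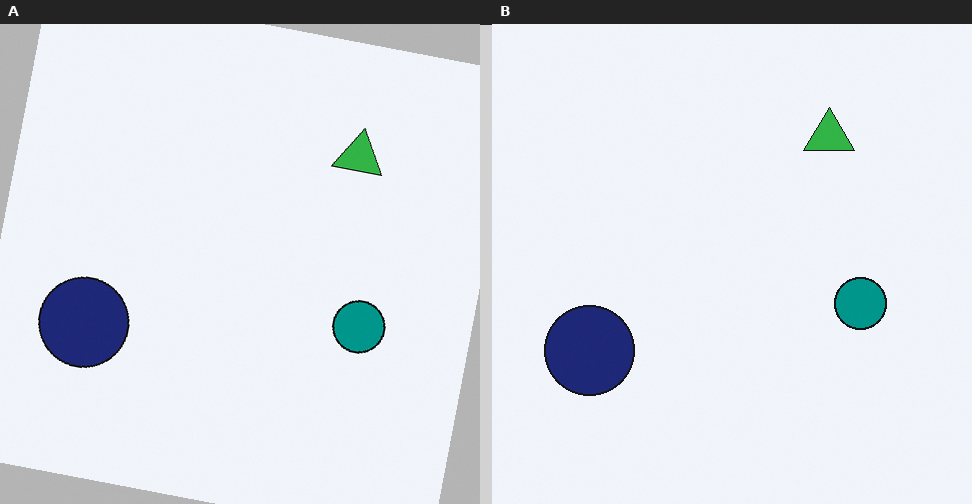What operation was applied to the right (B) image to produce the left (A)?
The transformation is: rotated clockwise by a small amount.

Every shape is tilted by the same angle and the image corners show triangular fill wedges — a whole-image rotation by a non-right angle.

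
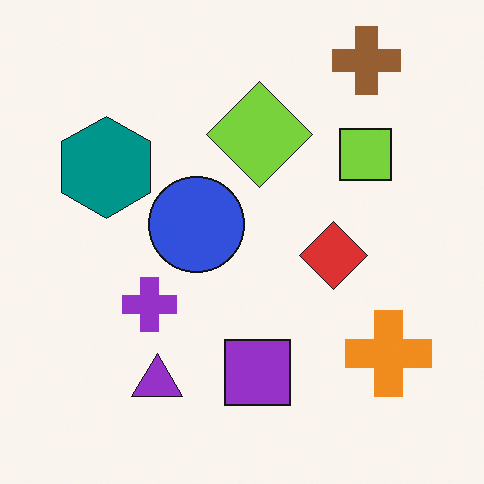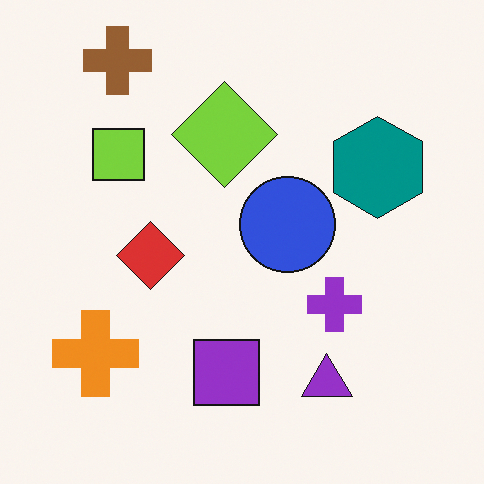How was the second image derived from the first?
This is the original image flipped horizontally (left ↔ right).

The orange cross is in the bottom-right of the first image and the bottom-left of the second — shapes on opposite sides of the vertical midline have swapped in a mirror flip.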